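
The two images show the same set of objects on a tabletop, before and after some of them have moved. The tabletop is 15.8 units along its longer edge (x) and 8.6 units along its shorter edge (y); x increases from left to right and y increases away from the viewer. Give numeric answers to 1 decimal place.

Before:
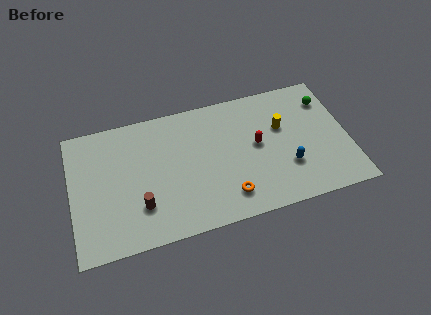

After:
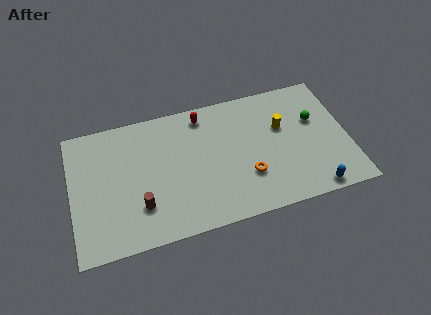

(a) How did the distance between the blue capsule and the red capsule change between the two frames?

+6.3

They were about 2.5 units apart before and 8.8 after — 6.3 units further apart.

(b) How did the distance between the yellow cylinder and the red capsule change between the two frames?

+3.1

Before: roughly 1.7 units apart; after: 4.8. That's 3.1 units further apart.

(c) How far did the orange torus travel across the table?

1.6

From (8.7, 1.7) to (9.9, 2.7), the orange torus covered √(1.2² + 1.0²) ≈ 1.6 units.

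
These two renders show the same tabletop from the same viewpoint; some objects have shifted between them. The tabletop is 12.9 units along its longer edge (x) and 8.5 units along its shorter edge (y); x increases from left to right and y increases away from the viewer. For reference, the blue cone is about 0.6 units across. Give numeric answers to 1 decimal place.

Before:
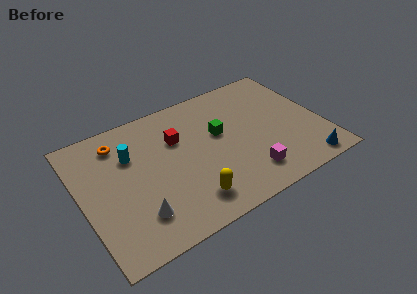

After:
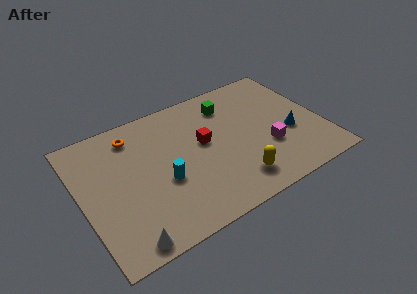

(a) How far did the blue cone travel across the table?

2.4

The blue cone was near (11.5, 0.9) before and (11.1, 3.3) after, so it travelled √(0.4² + 2.4²) ≈ 2.4 units.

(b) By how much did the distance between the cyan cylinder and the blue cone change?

-3.1

The distance was about 10.0 in the first image and 6.9 in the second, so they moved 3.1 units closer together.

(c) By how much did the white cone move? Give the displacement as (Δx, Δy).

(-0.8, -1.2)

The white cone started near (2.6, 2.0) and ended near (1.8, 0.8).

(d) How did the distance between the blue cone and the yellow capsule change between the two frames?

-2.5

They were about 6.2 units apart before and 3.7 after — 2.5 units closer together.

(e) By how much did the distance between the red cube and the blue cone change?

-3.1

The distance was about 7.8 in the first image and 4.7 in the second, so they moved 3.1 units closer together.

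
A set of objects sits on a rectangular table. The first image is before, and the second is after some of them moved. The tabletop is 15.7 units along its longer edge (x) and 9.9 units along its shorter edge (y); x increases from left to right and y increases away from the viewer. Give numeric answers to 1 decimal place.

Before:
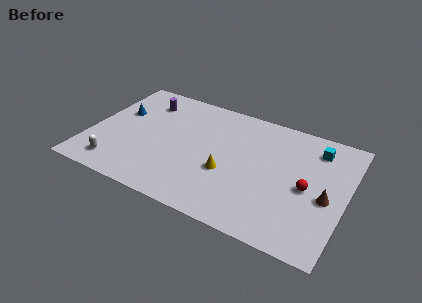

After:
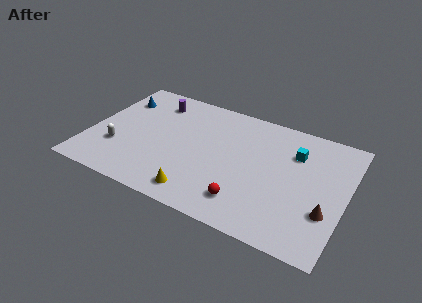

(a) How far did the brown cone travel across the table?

1.1

The brown cone moved from about (14.6, 4.3) to (14.7, 3.2), a distance of √(0.1² + 1.1²) ≈ 1.1.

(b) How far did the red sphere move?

4.3

The red sphere was near (13.4, 4.6) before and (10.0, 2.0) after, so it travelled √(3.4² + 2.6²) ≈ 4.3 units.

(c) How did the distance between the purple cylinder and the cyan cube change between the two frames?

-1.8

They were about 10.7 units apart before and 8.9 after — 1.8 units closer together.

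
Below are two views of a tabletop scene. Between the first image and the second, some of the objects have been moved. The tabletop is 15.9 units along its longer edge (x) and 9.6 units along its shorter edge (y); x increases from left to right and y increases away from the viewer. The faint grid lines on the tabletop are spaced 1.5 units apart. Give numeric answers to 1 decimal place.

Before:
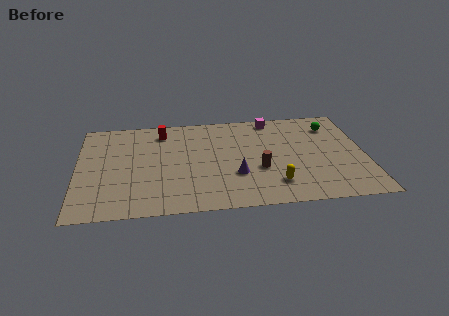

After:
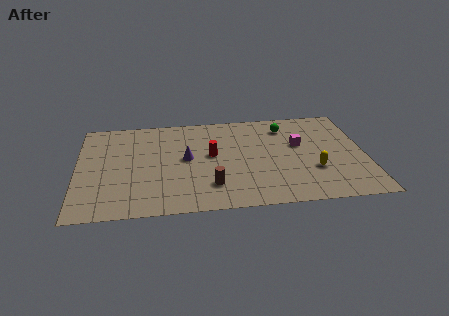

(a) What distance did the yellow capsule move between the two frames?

2.5

The yellow capsule moved from about (10.8, 2.1) to (13.0, 3.2), a distance of √(2.2² + 1.1²) ≈ 2.5.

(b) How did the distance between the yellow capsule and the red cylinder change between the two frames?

-2.4

They were about 8.4 units apart before and 6.0 after — 2.4 units closer together.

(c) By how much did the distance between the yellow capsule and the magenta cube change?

-3.8

Before: roughly 6.5 units apart; after: 2.7. That's 3.8 units closer together.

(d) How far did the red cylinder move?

3.7

The red cylinder was near (4.7, 7.9) before and (7.4, 5.3) after, so it travelled √(2.7² + 2.6²) ≈ 3.7 units.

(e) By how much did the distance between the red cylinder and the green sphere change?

-4.7

They were about 9.5 units apart before and 4.8 after — 4.7 units closer together.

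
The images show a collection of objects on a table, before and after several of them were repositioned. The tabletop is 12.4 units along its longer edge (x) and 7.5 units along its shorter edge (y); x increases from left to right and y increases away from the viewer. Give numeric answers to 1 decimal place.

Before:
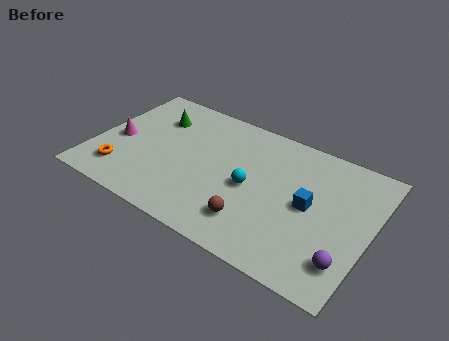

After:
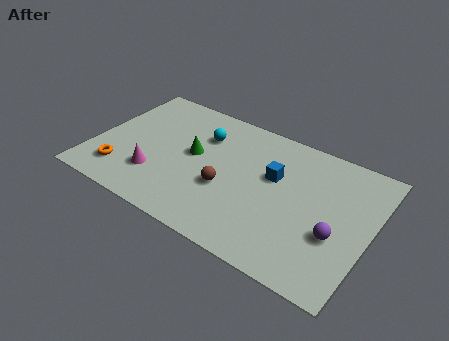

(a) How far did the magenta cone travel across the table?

2.4

The magenta cone moved from about (1.0, 3.4) to (3.0, 2.1), a distance of √(2.0² + 1.3²) ≈ 2.4.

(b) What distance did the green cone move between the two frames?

2.4

The green cone was near (2.4, 5.5) before and (4.4, 4.1) after, so it travelled √(2.0² + 1.4²) ≈ 2.4 units.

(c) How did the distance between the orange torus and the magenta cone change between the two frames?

-0.3

They were about 1.9 units apart before and 1.6 after — 0.3 units closer together.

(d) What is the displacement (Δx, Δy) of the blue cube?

(-1.7, 0.8)

The blue cube started near (9.7, 3.8) and ended near (8.0, 4.6).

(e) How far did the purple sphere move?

1.3

The purple sphere was near (11.6, 1.7) before and (11.0, 2.8) after, so it travelled √(0.6² + 1.1²) ≈ 1.3 units.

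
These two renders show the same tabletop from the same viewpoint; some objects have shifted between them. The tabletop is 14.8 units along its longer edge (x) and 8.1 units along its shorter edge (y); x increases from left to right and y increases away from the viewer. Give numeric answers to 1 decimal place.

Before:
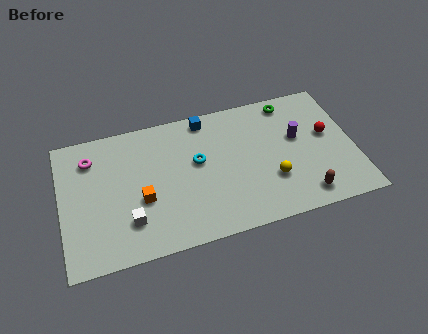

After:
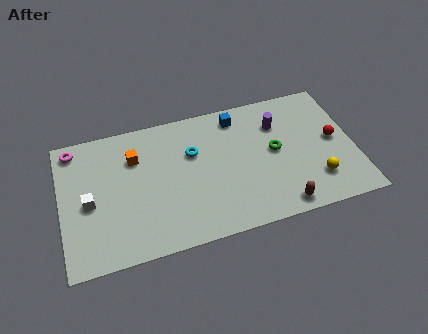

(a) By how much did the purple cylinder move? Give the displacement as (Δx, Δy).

(-0.9, 1.1)

From the two frames, the purple cylinder sits at roughly (12.0, 4.8) before and (11.1, 5.9) after.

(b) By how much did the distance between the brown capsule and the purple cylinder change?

+1.4

They were about 3.6 units apart before and 5.0 after — 1.4 units further apart.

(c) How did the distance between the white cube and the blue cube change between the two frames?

+1.7

The distance was about 6.6 in the first image and 8.3 in the second, so they moved 1.7 units further apart.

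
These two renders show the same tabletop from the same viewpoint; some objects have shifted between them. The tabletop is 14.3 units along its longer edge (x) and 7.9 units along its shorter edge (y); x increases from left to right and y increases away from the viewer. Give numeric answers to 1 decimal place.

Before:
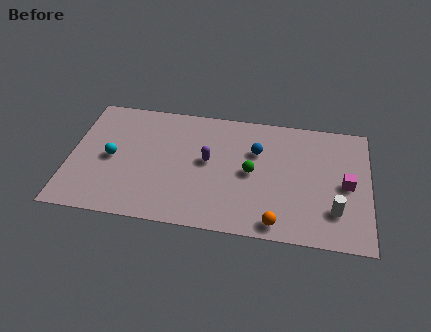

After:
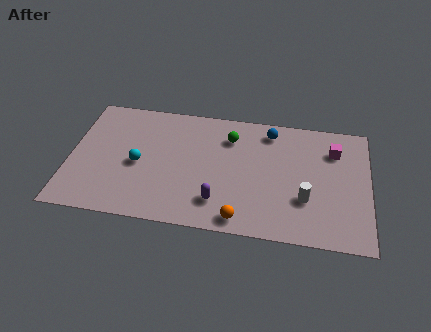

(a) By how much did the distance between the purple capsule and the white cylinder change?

-2.3

The distance was about 6.5 in the first image and 4.2 in the second, so they moved 2.3 units closer together.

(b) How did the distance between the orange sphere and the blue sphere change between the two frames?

+1.4

They were about 4.5 units apart before and 5.9 after — 1.4 units further apart.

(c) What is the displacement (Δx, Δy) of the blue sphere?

(0.6, 1.4)

From the two frames, the blue sphere sits at roughly (8.9, 5.3) before and (9.5, 6.7) after.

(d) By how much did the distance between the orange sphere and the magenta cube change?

+2.3

The distance was about 4.3 in the first image and 6.6 in the second, so they moved 2.3 units further apart.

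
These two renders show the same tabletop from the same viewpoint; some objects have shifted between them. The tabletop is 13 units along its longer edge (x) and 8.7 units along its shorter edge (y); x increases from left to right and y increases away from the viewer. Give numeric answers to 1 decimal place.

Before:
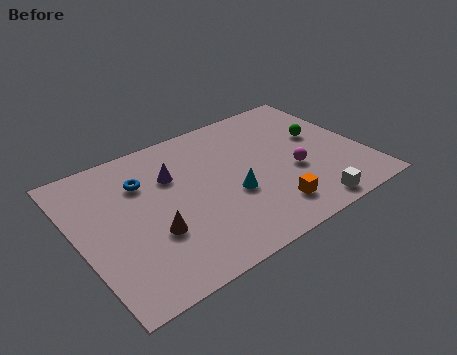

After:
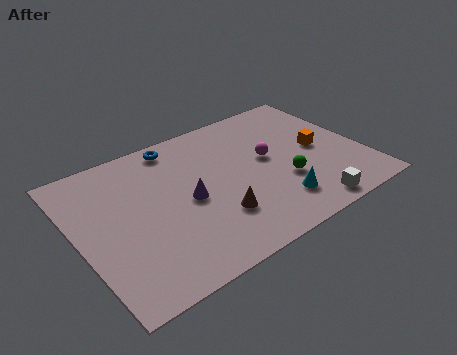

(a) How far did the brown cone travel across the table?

2.8

From (3.1, 3.0) to (5.9, 2.5), the brown cone covered √(2.8² + 0.5²) ≈ 2.8 units.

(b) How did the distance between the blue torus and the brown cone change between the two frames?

+2.1

Before: roughly 3.2 units apart; after: 5.3. That's 2.1 units further apart.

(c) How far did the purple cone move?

1.8

The purple cone was near (4.5, 5.9) before and (4.9, 4.1) after, so it travelled √(0.4² + 1.8²) ≈ 1.8 units.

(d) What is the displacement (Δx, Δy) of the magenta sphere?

(-0.9, 1.4)

From the two frames, the magenta sphere sits at roughly (9.7, 3.4) before and (8.8, 4.8) after.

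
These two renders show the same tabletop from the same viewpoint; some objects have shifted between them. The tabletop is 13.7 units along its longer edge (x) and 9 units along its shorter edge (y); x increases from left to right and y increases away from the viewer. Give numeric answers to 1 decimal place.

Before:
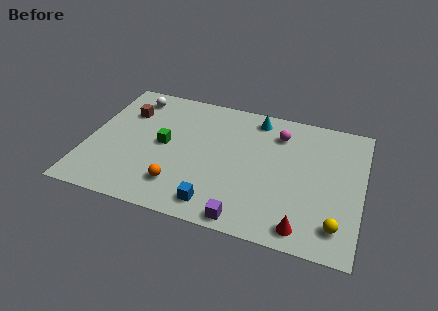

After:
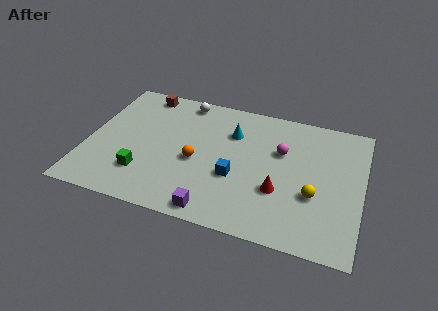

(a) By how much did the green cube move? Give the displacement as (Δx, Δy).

(-0.8, -2.3)

The green cube was at about (3.8, 4.6) and moved to about (3.0, 2.3).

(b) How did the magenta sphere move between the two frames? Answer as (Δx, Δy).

(0.2, -1.2)

The magenta sphere started near (9.4, 7.0) and ended near (9.6, 5.8).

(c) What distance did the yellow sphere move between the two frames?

2.0

The yellow sphere was near (12.6, 1.7) before and (11.4, 3.3) after, so it travelled √(1.2² + 1.6²) ≈ 2.0 units.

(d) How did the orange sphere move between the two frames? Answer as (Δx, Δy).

(0.7, 1.9)

The orange sphere was at about (4.8, 2.0) and moved to about (5.5, 3.9).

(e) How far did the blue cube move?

2.2

From (6.7, 1.3) to (7.5, 3.4), the blue cube covered √(0.8² + 2.1²) ≈ 2.2 units.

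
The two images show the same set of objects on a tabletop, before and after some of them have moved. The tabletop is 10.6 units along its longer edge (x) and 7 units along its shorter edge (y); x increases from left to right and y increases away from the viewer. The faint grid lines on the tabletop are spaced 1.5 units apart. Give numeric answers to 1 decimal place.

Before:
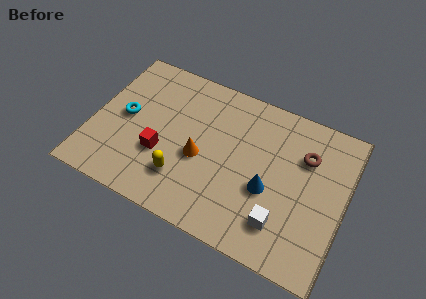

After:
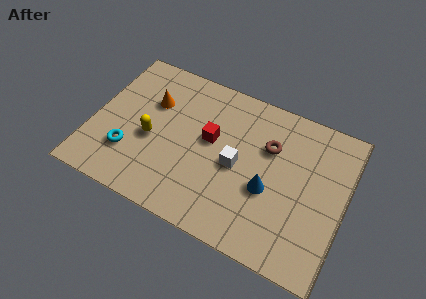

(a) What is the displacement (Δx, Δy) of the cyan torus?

(0.4, -1.6)

From the two frames, the cyan torus sits at roughly (1.3, 3.6) before and (1.7, 2.0) after.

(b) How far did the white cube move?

2.7

From (8.2, 1.6) to (6.1, 3.3), the white cube covered √(2.1² + 1.7²) ≈ 2.7 units.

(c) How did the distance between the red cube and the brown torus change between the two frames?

-3.8

They were about 6.3 units apart before and 2.5 after — 3.8 units closer together.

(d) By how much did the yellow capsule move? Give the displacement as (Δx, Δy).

(-1.5, 1.2)

The yellow capsule started near (4.0, 1.8) and ended near (2.5, 3.0).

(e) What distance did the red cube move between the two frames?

2.4

The red cube was near (3.0, 2.5) before and (4.9, 4.0) after, so it travelled √(1.9² + 1.5²) ≈ 2.4 units.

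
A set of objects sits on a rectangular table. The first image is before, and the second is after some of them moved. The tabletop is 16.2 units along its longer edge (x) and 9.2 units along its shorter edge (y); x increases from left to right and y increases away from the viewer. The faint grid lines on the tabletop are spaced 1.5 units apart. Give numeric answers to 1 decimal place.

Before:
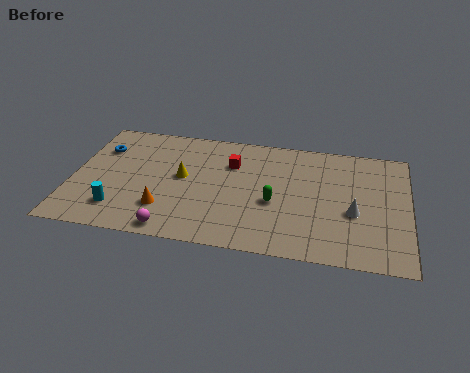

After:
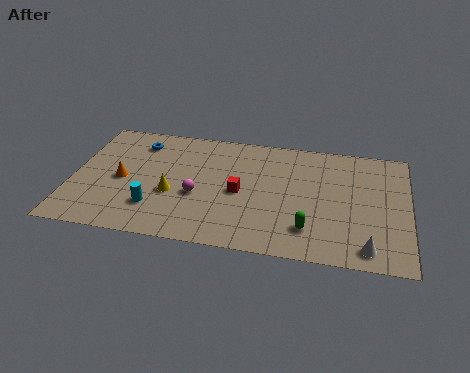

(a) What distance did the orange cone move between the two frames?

2.9

The orange cone was near (4.6, 2.4) before and (2.4, 4.3) after, so it travelled √(2.2² + 1.9²) ≈ 2.9 units.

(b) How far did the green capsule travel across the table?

2.4

From (9.8, 3.8) to (11.5, 2.1), the green capsule covered √(1.7² + 1.7²) ≈ 2.4 units.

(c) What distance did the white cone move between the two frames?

2.6

The white cone was near (13.6, 3.7) before and (14.3, 1.2) after, so it travelled √(0.7² + 2.5²) ≈ 2.6 units.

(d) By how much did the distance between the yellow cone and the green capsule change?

+2.1

They were about 4.7 units apart before and 6.8 after — 2.1 units further apart.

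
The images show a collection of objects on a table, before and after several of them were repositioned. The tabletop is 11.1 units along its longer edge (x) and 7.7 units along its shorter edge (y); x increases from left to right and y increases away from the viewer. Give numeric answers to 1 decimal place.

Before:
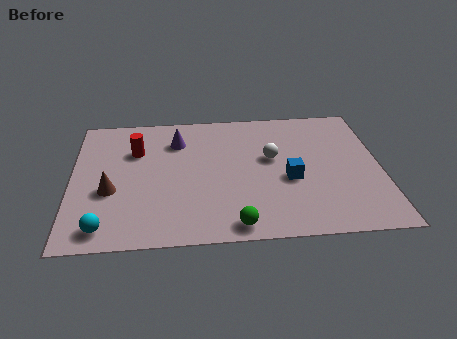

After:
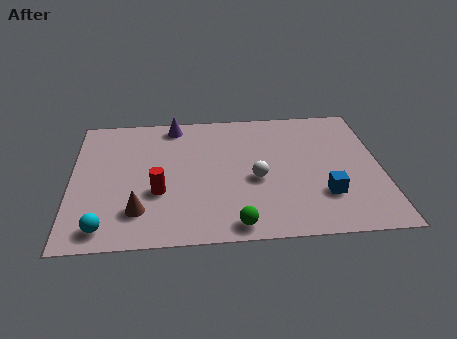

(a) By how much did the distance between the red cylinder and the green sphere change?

-2.3

The distance was about 5.7 in the first image and 3.4 in the second, so they moved 2.3 units closer together.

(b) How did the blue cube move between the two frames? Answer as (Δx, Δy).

(1.2, -1.0)

The blue cube was at about (7.8, 3.2) and moved to about (9.0, 2.2).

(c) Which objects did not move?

the cyan sphere and the green sphere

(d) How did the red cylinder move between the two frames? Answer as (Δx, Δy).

(0.8, -2.5)

The red cylinder was at about (2.3, 5.3) and moved to about (3.1, 2.8).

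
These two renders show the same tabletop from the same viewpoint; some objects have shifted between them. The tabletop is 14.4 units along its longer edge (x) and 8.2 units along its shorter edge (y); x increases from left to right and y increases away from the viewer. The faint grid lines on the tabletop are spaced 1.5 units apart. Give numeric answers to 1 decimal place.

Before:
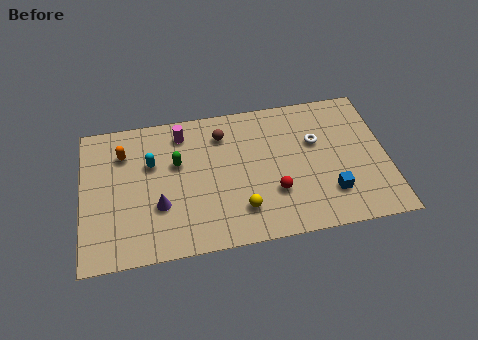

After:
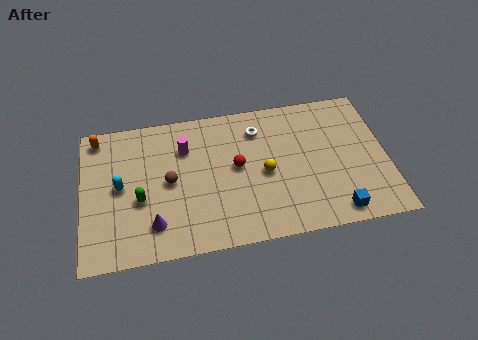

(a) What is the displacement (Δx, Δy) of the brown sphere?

(-2.6, -2.3)

The brown sphere was at about (6.7, 6.4) and moved to about (4.1, 4.1).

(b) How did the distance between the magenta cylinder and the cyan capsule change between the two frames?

+1.4

They were about 2.1 units apart before and 3.5 after — 1.4 units further apart.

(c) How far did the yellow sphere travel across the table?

2.2

The yellow sphere was near (7.4, 1.9) before and (8.6, 3.8) after, so it travelled √(1.2² + 1.9²) ≈ 2.2 units.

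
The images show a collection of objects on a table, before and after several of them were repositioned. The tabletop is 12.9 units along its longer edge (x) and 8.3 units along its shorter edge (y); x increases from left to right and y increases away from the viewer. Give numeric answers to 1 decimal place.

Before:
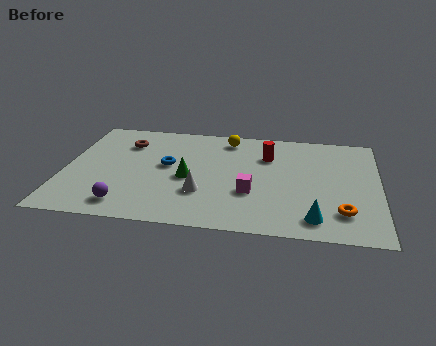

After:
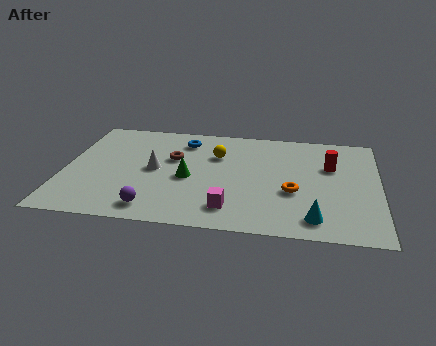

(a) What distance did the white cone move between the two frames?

2.6

The white cone moved from about (5.7, 2.6) to (3.7, 4.2), a distance of √(2.0² + 1.6²) ≈ 2.6.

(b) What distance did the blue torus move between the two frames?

2.2

From (4.2, 4.6) to (4.8, 6.7), the blue torus covered √(0.6² + 2.1²) ≈ 2.2 units.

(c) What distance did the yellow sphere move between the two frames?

1.5

From (6.6, 7.1) to (6.2, 5.7), the yellow sphere covered √(0.4² + 1.4²) ≈ 1.5 units.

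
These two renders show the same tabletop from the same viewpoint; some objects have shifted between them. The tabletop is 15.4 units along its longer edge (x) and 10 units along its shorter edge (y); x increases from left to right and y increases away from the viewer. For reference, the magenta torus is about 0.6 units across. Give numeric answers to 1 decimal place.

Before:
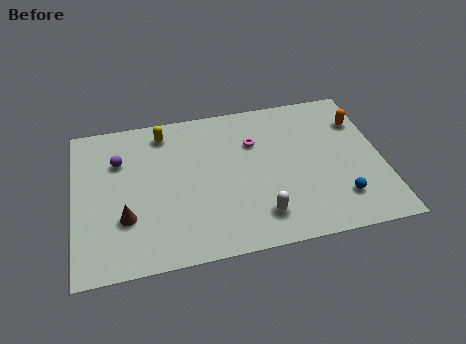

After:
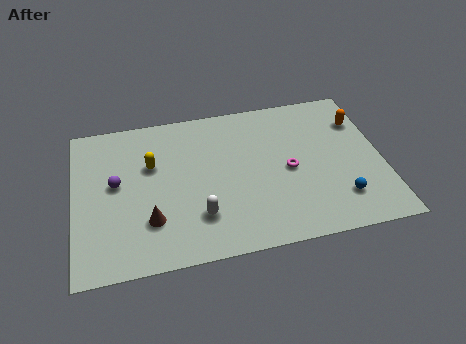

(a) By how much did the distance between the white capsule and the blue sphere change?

+3.0

The distance was about 4.0 in the first image and 7.0 in the second, so they moved 3.0 units further apart.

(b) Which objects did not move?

the orange capsule and the blue sphere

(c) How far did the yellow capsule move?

2.2

The yellow capsule was near (4.6, 8.5) before and (3.9, 6.4) after, so it travelled √(0.7² + 2.1²) ≈ 2.2 units.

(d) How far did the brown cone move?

1.3

The brown cone was near (2.5, 3.2) before and (3.7, 2.8) after, so it travelled √(1.2² + 0.4²) ≈ 1.3 units.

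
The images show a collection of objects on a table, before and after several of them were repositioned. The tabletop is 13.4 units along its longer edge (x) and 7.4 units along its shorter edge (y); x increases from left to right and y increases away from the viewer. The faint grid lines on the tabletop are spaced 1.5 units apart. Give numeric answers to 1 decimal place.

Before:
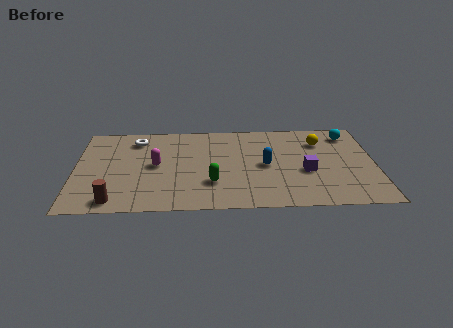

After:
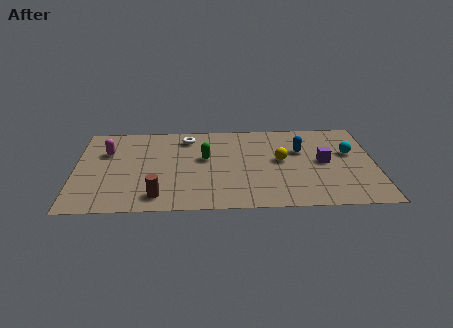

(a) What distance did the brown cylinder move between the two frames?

1.9

The brown cylinder was near (1.8, 0.9) before and (3.7, 1.2) after, so it travelled √(1.9² + 0.3²) ≈ 1.9 units.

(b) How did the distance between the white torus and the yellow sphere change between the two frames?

-3.6

The distance was about 8.3 in the first image and 4.7 in the second, so they moved 3.6 units closer together.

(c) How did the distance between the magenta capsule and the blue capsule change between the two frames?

+3.8

They were about 4.9 units apart before and 8.7 after — 3.8 units further apart.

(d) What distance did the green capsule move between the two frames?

2.1

The green capsule moved from about (6.1, 2.2) to (5.8, 4.3), a distance of √(0.3² + 2.1²) ≈ 2.1.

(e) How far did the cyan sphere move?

1.6

From (12.3, 6.1) to (12.3, 4.5), the cyan sphere covered √(0.0² + 1.6²) ≈ 1.6 units.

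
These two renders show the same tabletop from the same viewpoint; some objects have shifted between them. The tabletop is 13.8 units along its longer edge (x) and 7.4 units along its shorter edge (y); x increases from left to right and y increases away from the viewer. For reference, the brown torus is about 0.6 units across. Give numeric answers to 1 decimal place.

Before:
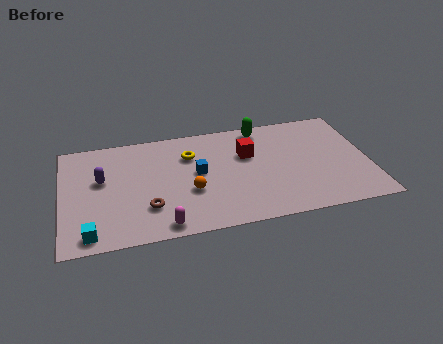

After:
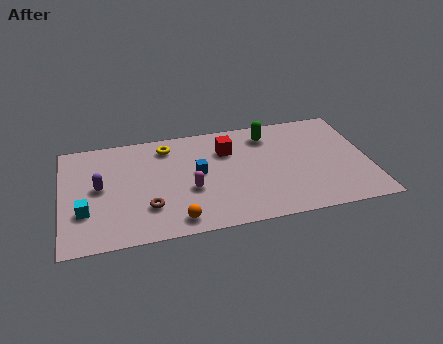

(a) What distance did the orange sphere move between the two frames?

1.9

From (5.7, 2.8) to (5.0, 1.0), the orange sphere covered √(0.7² + 1.8²) ≈ 1.9 units.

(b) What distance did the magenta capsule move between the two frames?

2.5

The magenta capsule moved from about (4.4, 0.8) to (5.7, 2.9), a distance of √(1.3² + 2.1²) ≈ 2.5.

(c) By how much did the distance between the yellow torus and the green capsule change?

+1.1

They were about 3.5 units apart before and 4.6 after — 1.1 units further apart.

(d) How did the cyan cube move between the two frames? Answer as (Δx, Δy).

(-0.2, 1.5)

The cyan cube started near (1.2, 0.9) and ended near (1.0, 2.4).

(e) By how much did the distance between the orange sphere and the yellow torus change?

+2.6

The distance was about 2.5 in the first image and 5.1 in the second, so they moved 2.6 units further apart.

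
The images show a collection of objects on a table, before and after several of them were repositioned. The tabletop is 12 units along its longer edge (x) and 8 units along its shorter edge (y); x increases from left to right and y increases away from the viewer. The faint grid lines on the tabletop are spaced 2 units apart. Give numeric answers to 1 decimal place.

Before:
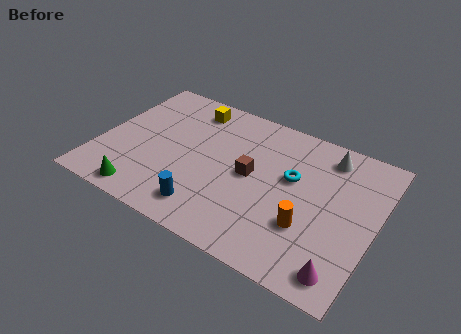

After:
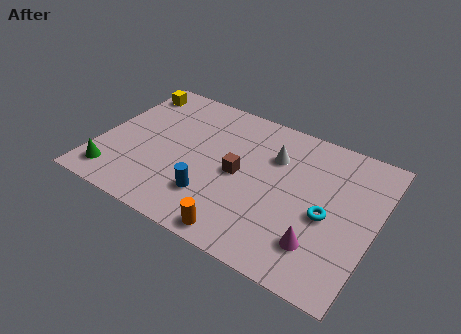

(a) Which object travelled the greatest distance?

the orange cylinder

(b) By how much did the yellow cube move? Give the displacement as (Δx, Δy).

(-2.7, 0.0)

The yellow cube started near (3.5, 6.7) and ended near (0.8, 6.7).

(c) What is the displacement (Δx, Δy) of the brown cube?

(-0.5, -0.2)

From the two frames, the brown cube sits at roughly (6.6, 4.1) before and (6.1, 3.9) after.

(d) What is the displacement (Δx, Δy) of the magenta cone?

(-1.1, 0.8)

From the two frames, the magenta cone sits at roughly (11.0, 1.1) before and (9.9, 1.9) after.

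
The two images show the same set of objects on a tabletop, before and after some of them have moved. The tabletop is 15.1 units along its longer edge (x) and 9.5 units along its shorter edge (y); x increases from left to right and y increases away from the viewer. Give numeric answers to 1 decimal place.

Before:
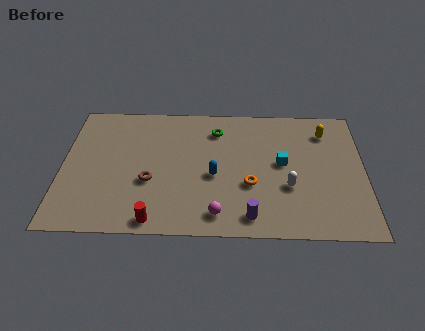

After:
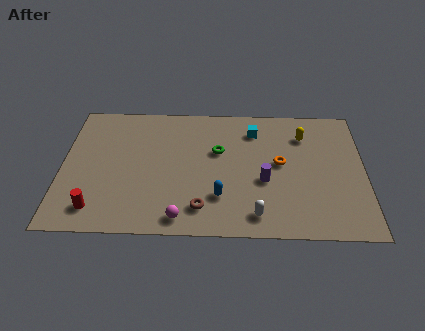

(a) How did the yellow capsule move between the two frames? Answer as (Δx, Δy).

(-1.1, -0.3)

From the two frames, the yellow capsule sits at roughly (13.2, 7.5) before and (12.1, 7.2) after.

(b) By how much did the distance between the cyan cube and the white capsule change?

+4.4

Before: roughly 1.7 units apart; after: 6.1. That's 4.4 units further apart.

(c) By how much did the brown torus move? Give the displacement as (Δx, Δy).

(2.6, -1.8)

From the two frames, the brown torus sits at roughly (4.4, 3.6) before and (7.0, 1.8) after.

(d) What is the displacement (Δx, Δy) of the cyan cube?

(-1.4, 2.4)

The cyan cube started near (11.0, 5.1) and ended near (9.6, 7.5).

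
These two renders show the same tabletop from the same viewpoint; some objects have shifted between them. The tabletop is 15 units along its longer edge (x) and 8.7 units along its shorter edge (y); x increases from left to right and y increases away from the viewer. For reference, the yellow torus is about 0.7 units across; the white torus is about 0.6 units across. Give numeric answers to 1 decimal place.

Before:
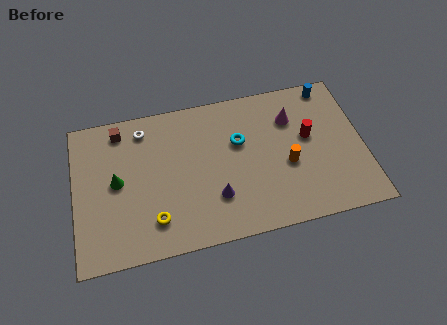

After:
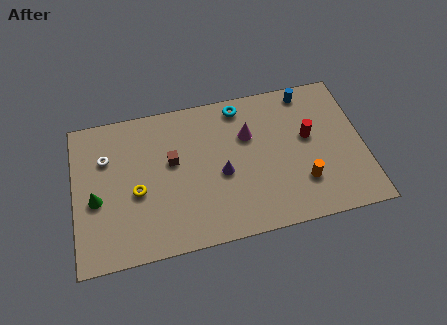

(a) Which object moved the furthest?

the brown cube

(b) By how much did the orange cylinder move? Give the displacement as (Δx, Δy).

(0.7, -1.2)

The orange cylinder started near (11.0, 3.6) and ended near (11.7, 2.4).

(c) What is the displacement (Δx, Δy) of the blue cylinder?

(-1.2, -0.1)

From the two frames, the blue cylinder sits at roughly (13.5, 7.8) before and (12.3, 7.7) after.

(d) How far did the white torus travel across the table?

2.4

The white torus moved from about (3.7, 7.3) to (1.7, 6.0), a distance of √(2.0² + 1.3²) ≈ 2.4.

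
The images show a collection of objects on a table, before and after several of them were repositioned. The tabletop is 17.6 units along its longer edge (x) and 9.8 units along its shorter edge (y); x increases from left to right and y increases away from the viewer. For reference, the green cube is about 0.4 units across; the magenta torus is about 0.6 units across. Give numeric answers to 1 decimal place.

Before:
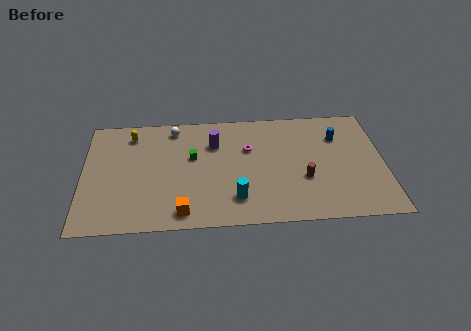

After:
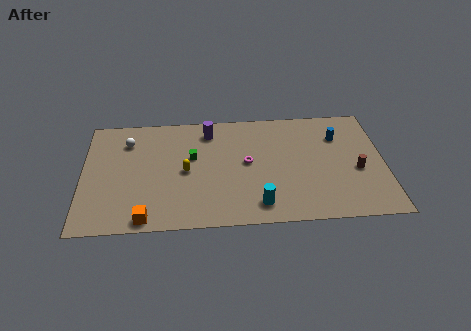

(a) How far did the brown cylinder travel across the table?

3.1

The brown cylinder was near (12.9, 3.6) before and (16.0, 4.1) after, so it travelled √(3.1² + 0.5²) ≈ 3.1 units.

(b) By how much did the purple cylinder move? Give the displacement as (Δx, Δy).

(-0.3, 1.1)

The purple cylinder was at about (7.7, 7.0) and moved to about (7.4, 8.1).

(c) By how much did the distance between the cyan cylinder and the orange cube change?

+3.3

Before: roughly 3.2 units apart; after: 6.5. That's 3.3 units further apart.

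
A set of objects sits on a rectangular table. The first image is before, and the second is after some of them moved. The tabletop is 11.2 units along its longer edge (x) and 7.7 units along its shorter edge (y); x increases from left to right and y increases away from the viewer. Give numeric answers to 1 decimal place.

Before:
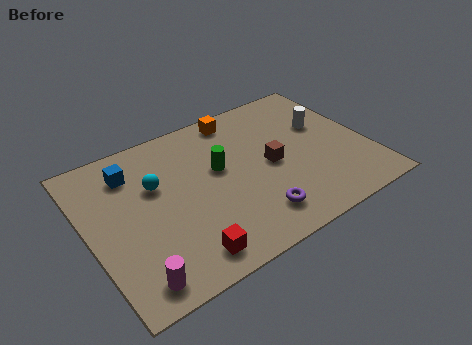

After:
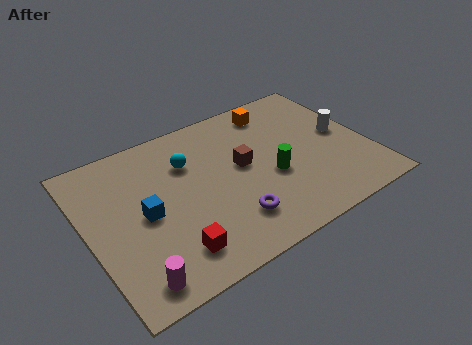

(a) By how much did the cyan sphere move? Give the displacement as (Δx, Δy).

(1.4, 0.5)

The cyan sphere was at about (2.8, 4.9) and moved to about (4.2, 5.4).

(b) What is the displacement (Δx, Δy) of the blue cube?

(0.2, -2.3)

From the two frames, the blue cube sits at roughly (2.0, 6.0) before and (2.2, 3.7) after.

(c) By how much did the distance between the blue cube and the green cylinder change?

+1.4

They were about 3.6 units apart before and 5.0 after — 1.4 units further apart.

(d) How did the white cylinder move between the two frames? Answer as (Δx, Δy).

(0.6, -0.8)

The white cylinder started near (9.7, 4.8) and ended near (10.3, 4.0).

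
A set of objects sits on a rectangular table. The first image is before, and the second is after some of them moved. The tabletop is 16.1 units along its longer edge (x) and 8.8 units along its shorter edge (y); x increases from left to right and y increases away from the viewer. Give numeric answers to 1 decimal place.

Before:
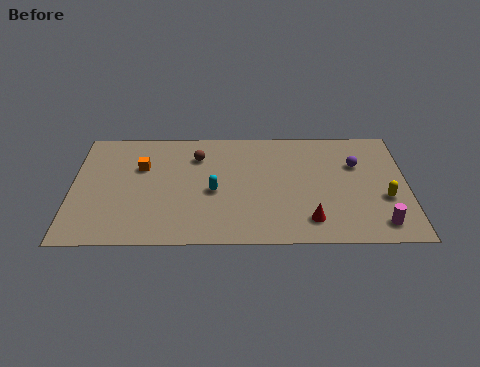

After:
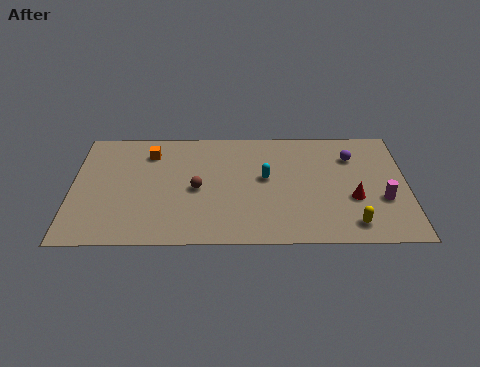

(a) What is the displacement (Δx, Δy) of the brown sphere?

(0.0, -2.5)

From the two frames, the brown sphere sits at roughly (6.0, 6.6) before and (6.0, 4.1) after.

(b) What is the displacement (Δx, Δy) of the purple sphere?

(-0.2, 0.6)

From the two frames, the purple sphere sits at roughly (13.7, 5.9) before and (13.5, 6.5) after.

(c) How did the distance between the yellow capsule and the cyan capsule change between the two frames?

-2.8

They were about 8.2 units apart before and 5.4 after — 2.8 units closer together.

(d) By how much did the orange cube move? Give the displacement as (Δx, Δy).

(0.4, 1.1)

From the two frames, the orange cube sits at roughly (3.3, 5.8) before and (3.7, 6.9) after.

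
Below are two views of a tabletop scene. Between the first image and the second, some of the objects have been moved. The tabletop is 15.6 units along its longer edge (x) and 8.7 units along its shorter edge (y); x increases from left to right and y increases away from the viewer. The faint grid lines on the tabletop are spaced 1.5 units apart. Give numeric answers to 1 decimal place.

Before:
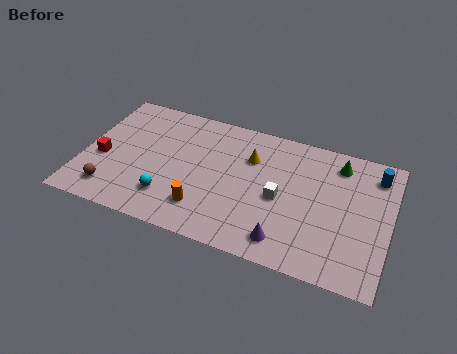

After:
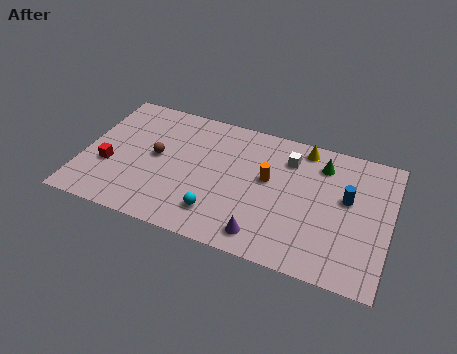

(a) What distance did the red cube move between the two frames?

0.6

From (1.0, 3.6) to (1.4, 3.2), the red cube covered √(0.4² + 0.4²) ≈ 0.6 units.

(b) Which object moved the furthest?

the orange cylinder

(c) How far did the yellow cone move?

3.1

The yellow cone was near (8.4, 6.1) before and (11.0, 7.7) after, so it travelled √(2.6² + 1.6²) ≈ 3.1 units.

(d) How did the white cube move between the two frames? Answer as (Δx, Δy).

(0.2, 2.7)

From the two frames, the white cube sits at roughly (10.1, 4.0) before and (10.3, 6.7) after.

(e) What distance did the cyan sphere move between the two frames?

2.5

From (4.6, 2.1) to (7.1, 1.9), the cyan sphere covered √(2.5² + 0.2²) ≈ 2.5 units.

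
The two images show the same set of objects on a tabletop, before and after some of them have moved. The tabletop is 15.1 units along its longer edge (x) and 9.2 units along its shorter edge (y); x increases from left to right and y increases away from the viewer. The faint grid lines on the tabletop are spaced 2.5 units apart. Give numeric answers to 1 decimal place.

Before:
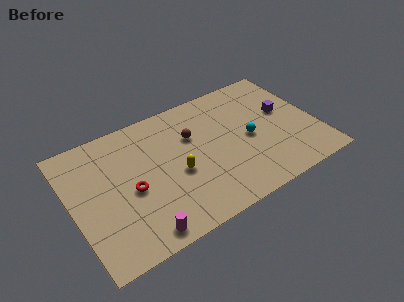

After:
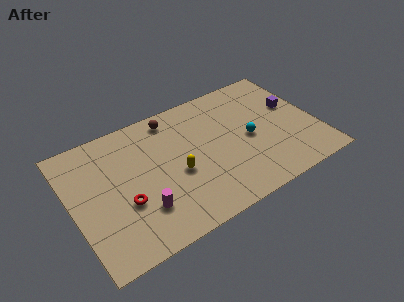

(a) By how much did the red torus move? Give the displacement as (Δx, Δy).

(-0.5, -0.7)

The red torus started near (3.5, 4.1) and ended near (3.0, 3.4).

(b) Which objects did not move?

the cyan sphere and the yellow capsule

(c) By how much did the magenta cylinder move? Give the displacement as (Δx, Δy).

(0.3, 1.5)

From the two frames, the magenta cylinder sits at roughly (3.6, 1.0) before and (3.9, 2.5) after.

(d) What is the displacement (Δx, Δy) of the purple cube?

(0.6, 0.2)

The purple cube was at about (13.3, 5.3) and moved to about (13.9, 5.5).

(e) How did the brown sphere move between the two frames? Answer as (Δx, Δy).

(-1.0, 1.9)

The brown sphere started near (7.6, 6.1) and ended near (6.6, 8.0).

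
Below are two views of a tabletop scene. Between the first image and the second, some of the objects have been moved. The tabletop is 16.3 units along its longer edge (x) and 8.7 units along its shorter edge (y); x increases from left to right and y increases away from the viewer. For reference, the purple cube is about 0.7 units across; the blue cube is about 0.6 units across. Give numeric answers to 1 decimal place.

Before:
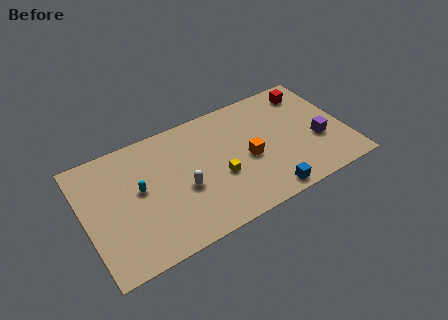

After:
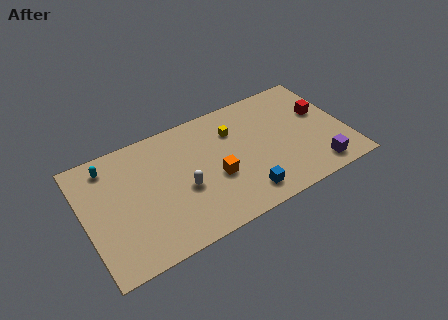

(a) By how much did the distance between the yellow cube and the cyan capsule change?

+2.8

Before: roughly 5.0 units apart; after: 7.8. That's 2.8 units further apart.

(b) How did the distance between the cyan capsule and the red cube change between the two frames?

+2.0

Before: roughly 11.4 units apart; after: 13.4. That's 2.0 units further apart.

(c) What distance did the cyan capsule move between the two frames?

3.0

The cyan capsule was near (3.4, 4.8) before and (1.8, 7.3) after, so it travelled √(1.6² + 2.5²) ≈ 3.0 units.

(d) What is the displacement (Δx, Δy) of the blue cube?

(-1.3, 0.6)

The blue cube started near (10.8, 0.9) and ended near (9.5, 1.5).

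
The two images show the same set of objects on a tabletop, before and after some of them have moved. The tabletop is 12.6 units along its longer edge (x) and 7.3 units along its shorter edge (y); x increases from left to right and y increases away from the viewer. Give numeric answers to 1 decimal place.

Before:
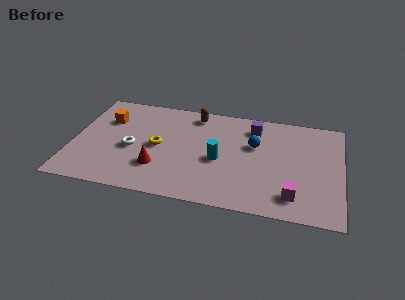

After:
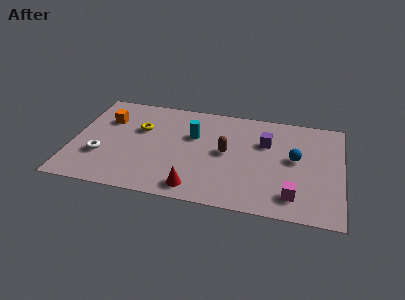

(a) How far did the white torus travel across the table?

1.6

From (2.8, 3.2) to (1.4, 2.4), the white torus covered √(1.4² + 0.8²) ≈ 1.6 units.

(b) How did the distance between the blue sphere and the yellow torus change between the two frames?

+2.7

They were about 4.6 units apart before and 7.3 after — 2.7 units further apart.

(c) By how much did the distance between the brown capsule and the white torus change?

+1.8

The distance was about 4.2 in the first image and 6.0 in the second, so they moved 1.8 units further apart.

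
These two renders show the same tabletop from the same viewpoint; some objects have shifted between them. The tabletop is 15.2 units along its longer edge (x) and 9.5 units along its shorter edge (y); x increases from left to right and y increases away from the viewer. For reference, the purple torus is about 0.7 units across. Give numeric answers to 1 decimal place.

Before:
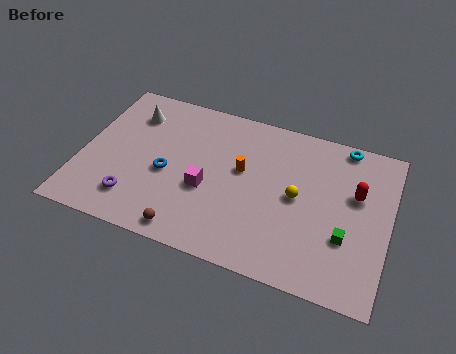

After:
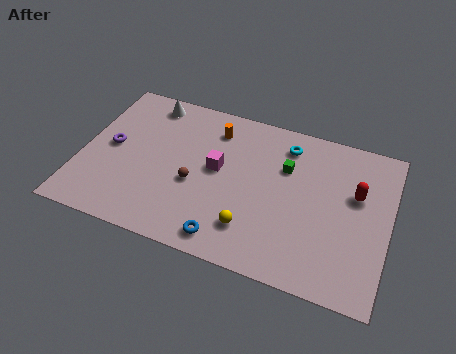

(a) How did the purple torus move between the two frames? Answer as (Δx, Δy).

(-1.5, 2.9)

The purple torus started near (2.9, 2.0) and ended near (1.4, 4.9).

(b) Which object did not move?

the red capsule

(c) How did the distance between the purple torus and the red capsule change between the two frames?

+0.8

The distance was about 11.3 in the first image and 12.1 in the second, so they moved 0.8 units further apart.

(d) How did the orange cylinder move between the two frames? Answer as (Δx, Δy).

(-1.6, 2.1)

From the two frames, the orange cylinder sits at roughly (7.9, 5.5) before and (6.3, 7.6) after.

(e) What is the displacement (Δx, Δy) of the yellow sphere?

(-2.0, -2.6)

From the two frames, the yellow sphere sits at roughly (10.7, 4.8) before and (8.7, 2.2) after.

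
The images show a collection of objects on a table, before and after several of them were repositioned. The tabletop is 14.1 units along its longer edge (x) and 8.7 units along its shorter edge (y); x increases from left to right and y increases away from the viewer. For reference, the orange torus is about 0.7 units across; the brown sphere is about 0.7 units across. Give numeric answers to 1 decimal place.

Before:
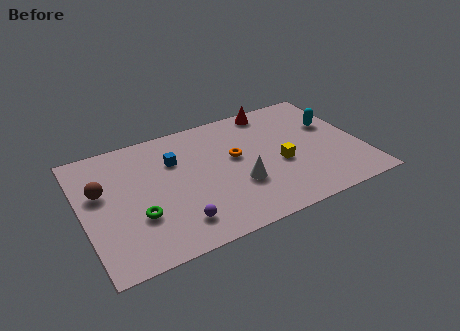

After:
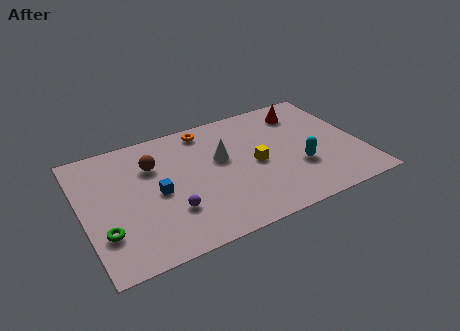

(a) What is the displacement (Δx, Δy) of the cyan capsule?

(-2.1, -2.5)

From the two frames, the cyan capsule sits at roughly (12.9, 5.5) before and (10.8, 3.0) after.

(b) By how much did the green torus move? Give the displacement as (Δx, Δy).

(-1.7, -0.4)

The green torus started near (2.6, 2.9) and ended near (0.9, 2.5).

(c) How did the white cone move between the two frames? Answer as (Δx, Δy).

(-0.6, 2.2)

The white cone started near (7.7, 3.0) and ended near (7.1, 5.2).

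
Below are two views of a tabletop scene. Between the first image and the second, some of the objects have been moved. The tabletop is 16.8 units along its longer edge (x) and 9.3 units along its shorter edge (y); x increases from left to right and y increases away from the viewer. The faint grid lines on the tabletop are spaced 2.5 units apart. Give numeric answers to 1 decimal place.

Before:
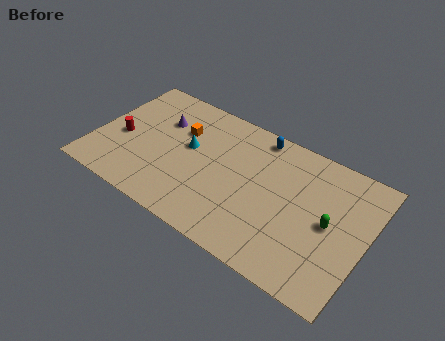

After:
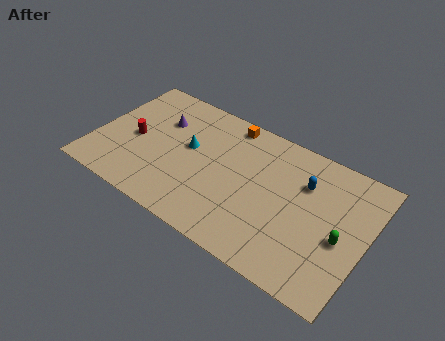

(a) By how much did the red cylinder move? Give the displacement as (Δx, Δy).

(0.8, 0.3)

The red cylinder was at about (1.6, 4.0) and moved to about (2.4, 4.3).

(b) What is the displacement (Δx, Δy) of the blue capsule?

(3.2, -1.8)

From the two frames, the blue capsule sits at roughly (9.6, 8.3) before and (12.8, 6.5) after.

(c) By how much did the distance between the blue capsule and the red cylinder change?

+1.5

Before: roughly 9.1 units apart; after: 10.6. That's 1.5 units further apart.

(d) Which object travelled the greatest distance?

the blue capsule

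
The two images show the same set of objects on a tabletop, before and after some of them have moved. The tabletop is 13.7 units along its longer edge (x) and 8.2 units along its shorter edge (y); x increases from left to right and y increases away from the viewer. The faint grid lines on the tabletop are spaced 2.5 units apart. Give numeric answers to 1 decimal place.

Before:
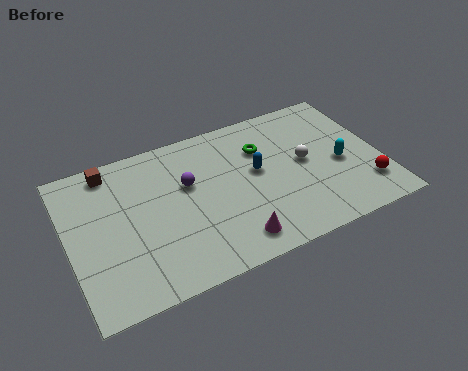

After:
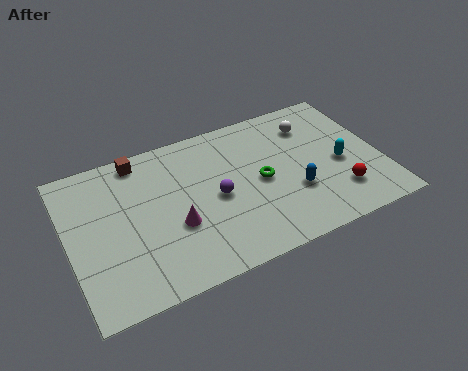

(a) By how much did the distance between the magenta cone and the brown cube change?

-3.2

The distance was about 7.5 in the first image and 4.3 in the second, so they moved 3.2 units closer together.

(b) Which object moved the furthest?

the magenta cone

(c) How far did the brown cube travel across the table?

1.3

From (2.1, 7.2) to (3.4, 7.3), the brown cube covered √(1.3² + 0.1²) ≈ 1.3 units.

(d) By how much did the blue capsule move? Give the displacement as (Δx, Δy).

(1.4, -1.8)

The blue capsule started near (8.3, 4.6) and ended near (9.7, 2.8).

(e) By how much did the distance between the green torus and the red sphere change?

-1.9

The distance was about 5.7 in the first image and 3.8 in the second, so they moved 1.9 units closer together.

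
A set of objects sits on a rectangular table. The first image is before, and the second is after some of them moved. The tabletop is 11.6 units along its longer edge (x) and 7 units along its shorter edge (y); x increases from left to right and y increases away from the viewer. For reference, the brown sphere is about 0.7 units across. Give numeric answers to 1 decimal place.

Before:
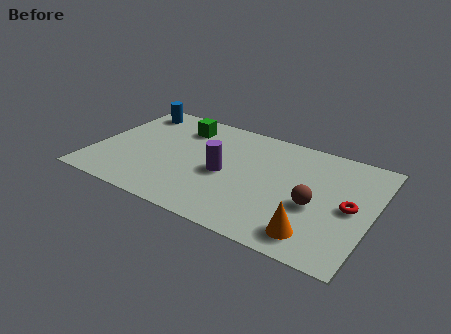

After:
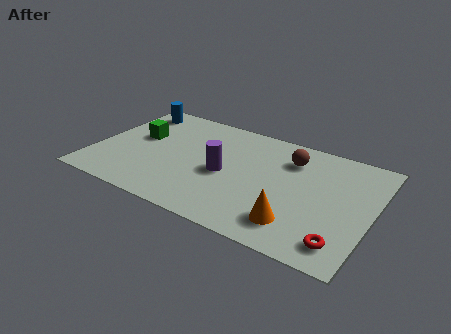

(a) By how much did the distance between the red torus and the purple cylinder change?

+0.3

They were about 5.2 units apart before and 5.5 after — 0.3 units further apart.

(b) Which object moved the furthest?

the brown sphere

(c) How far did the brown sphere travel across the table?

2.7

The brown sphere moved from about (9.3, 2.9) to (8.0, 5.3), a distance of √(1.3² + 2.4²) ≈ 2.7.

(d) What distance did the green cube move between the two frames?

2.1

From (3.3, 5.5) to (1.7, 4.1), the green cube covered √(1.6² + 1.4²) ≈ 2.1 units.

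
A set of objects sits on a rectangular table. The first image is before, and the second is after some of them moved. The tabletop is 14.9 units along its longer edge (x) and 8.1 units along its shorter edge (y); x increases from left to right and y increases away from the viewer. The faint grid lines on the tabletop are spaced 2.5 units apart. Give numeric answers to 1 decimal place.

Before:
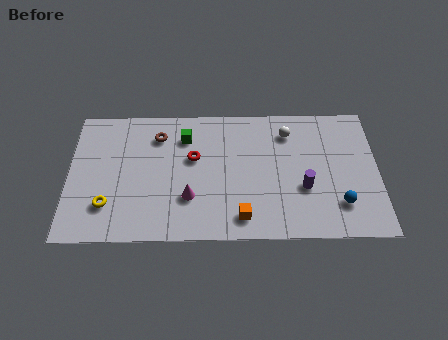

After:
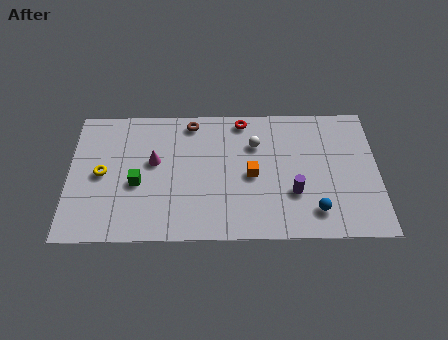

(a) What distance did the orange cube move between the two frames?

2.5

The orange cube was near (8.3, 1.3) before and (8.8, 3.8) after, so it travelled √(0.5² + 2.5²) ≈ 2.5 units.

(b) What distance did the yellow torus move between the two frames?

1.9

The yellow torus moved from about (1.9, 2.1) to (1.6, 4.0), a distance of √(0.3² + 1.9²) ≈ 1.9.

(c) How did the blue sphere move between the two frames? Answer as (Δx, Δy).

(-1.2, -0.4)

From the two frames, the blue sphere sits at roughly (13.0, 2.0) before and (11.8, 1.6) after.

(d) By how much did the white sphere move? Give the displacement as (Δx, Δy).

(-1.6, -0.7)

The white sphere started near (10.6, 6.4) and ended near (9.0, 5.7).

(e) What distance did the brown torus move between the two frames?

1.8

The brown torus moved from about (4.3, 6.3) to (5.9, 7.1), a distance of √(1.6² + 0.8²) ≈ 1.8.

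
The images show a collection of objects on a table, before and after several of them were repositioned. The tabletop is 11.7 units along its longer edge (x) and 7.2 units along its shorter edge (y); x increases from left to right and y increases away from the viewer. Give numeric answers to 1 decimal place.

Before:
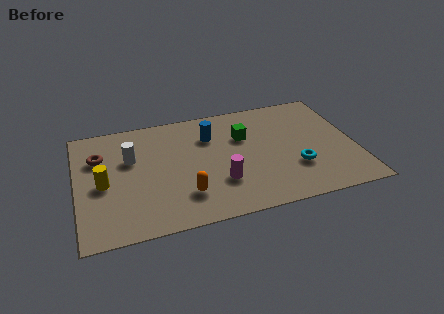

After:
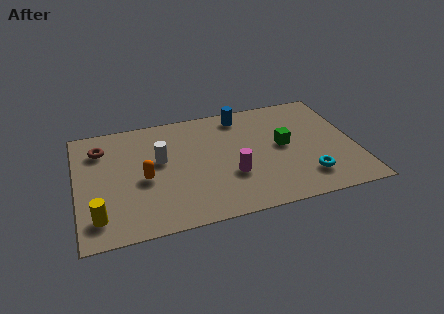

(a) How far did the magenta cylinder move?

0.6

The magenta cylinder moved from about (5.9, 2.2) to (6.4, 2.5), a distance of √(0.5² + 0.3²) ≈ 0.6.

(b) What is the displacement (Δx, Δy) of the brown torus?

(0.1, 0.5)

From the two frames, the brown torus sits at roughly (1.0, 5.0) before and (1.1, 5.5) after.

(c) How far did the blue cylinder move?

1.7

The blue cylinder was near (5.7, 5.2) before and (7.1, 6.2) after, so it travelled √(1.4² + 1.0²) ≈ 1.7 units.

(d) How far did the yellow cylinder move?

1.9

The yellow cylinder moved from about (1.1, 3.3) to (0.8, 1.4), a distance of √(0.3² + 1.9²) ≈ 1.9.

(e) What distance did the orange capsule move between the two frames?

2.1

From (4.4, 1.8) to (2.8, 3.2), the orange capsule covered √(1.6² + 1.4²) ≈ 2.1 units.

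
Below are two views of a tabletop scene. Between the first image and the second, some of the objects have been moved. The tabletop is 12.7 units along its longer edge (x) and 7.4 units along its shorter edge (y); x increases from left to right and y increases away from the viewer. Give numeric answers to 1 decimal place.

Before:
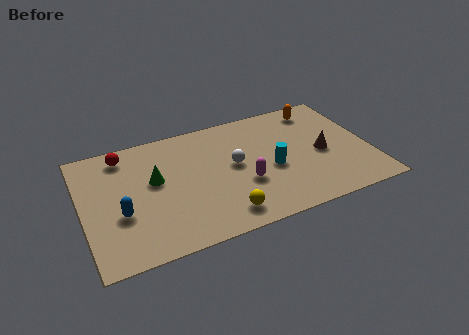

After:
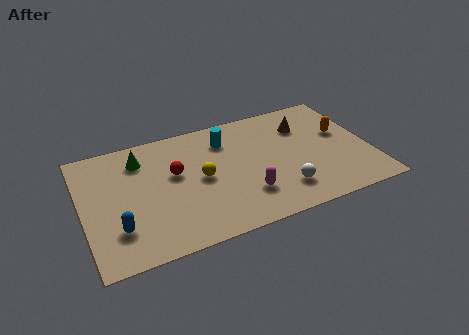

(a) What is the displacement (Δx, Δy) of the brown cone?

(-0.6, 2.0)

From the two frames, the brown cone sits at roughly (10.6, 3.4) before and (10.0, 5.4) after.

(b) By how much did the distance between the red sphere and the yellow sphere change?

-5.1

The distance was about 6.4 in the first image and 1.3 in the second, so they moved 5.1 units closer together.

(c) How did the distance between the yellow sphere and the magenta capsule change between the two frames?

+0.6

The distance was about 1.9 in the first image and 2.5 in the second, so they moved 0.6 units further apart.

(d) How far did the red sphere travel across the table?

2.8

From (2.0, 6.3) to (4.1, 4.4), the red sphere covered √(2.1² + 1.9²) ≈ 2.8 units.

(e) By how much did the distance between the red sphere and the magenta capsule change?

-2.4

Before: roughly 6.2 units apart; after: 3.8. That's 2.4 units closer together.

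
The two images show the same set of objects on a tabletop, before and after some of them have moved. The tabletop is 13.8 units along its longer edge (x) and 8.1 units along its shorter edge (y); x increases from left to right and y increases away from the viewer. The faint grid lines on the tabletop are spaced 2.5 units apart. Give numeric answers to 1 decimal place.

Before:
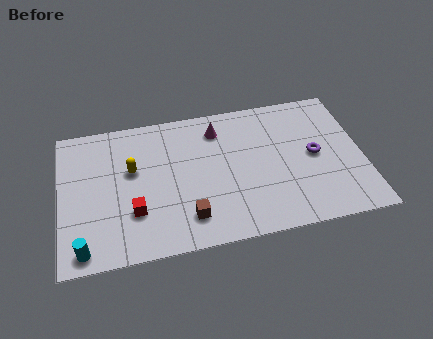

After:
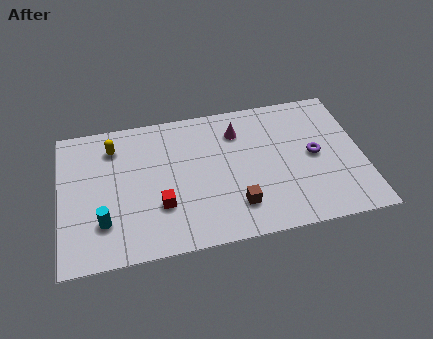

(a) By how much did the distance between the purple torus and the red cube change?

-1.2

The distance was about 8.5 in the first image and 7.3 in the second, so they moved 1.2 units closer together.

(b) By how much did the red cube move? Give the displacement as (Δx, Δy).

(1.2, 0.1)

From the two frames, the red cube sits at roughly (3.3, 2.5) before and (4.5, 2.6) after.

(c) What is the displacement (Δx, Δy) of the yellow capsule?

(-0.8, 1.5)

The yellow capsule started near (3.3, 4.9) and ended near (2.5, 6.4).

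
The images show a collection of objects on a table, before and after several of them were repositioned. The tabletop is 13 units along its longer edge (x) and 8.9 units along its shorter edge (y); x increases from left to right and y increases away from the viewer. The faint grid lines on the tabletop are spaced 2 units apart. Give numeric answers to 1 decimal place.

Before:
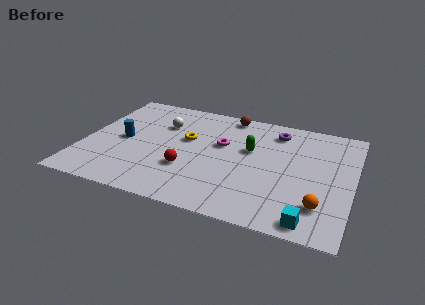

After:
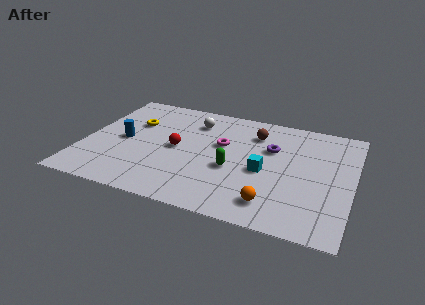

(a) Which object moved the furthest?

the cyan cube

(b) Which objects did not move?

the blue cylinder and the magenta torus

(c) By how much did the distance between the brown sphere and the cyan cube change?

-5.4

Before: roughly 8.4 units apart; after: 3.0. That's 5.4 units closer together.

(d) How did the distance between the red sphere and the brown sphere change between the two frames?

-1.0

The distance was about 5.3 in the first image and 4.3 in the second, so they moved 1.0 units closer together.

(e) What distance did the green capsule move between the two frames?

1.9

The green capsule moved from about (8.0, 5.4) to (7.3, 3.6), a distance of √(0.7² + 1.8²) ≈ 1.9.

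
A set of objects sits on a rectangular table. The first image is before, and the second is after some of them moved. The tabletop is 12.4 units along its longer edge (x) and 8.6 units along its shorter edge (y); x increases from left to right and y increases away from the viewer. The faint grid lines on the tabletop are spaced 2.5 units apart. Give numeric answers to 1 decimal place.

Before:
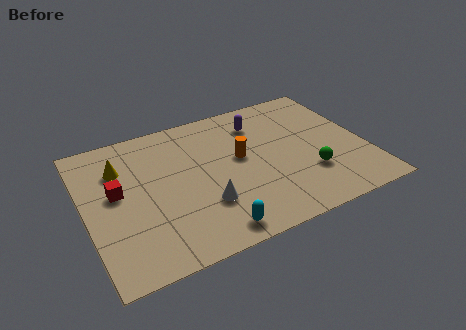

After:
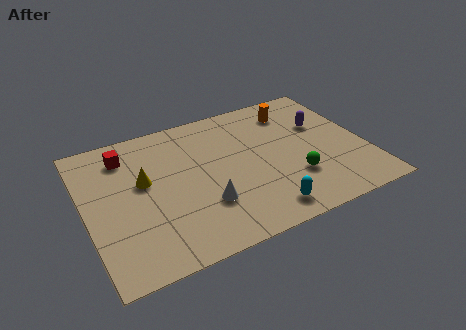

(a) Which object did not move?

the white cone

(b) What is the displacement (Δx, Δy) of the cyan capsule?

(2.3, 0.2)

The cyan capsule was at about (5.1, 1.0) and moved to about (7.4, 1.2).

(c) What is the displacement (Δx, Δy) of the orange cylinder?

(2.7, 2.1)

From the two frames, the orange cylinder sits at roughly (6.9, 4.8) before and (9.6, 6.9) after.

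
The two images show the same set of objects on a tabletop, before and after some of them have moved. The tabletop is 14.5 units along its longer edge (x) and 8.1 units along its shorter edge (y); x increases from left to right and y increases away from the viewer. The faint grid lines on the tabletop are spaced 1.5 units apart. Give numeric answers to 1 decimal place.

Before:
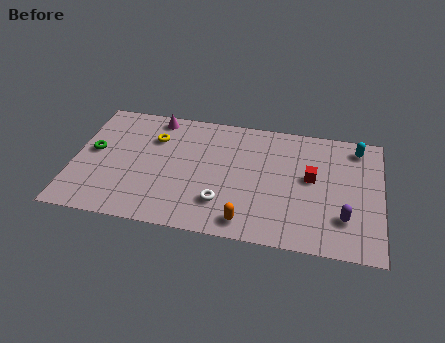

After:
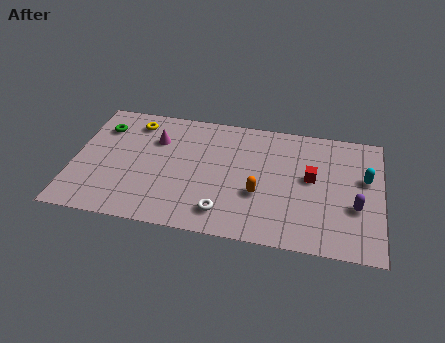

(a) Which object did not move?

the red cube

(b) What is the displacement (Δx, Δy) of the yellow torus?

(-1.0, 0.9)

From the two frames, the yellow torus sits at roughly (3.7, 5.8) before and (2.7, 6.7) after.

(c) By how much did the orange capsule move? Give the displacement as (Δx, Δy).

(0.5, 1.9)

From the two frames, the orange capsule sits at roughly (8.3, 1.1) before and (8.8, 3.0) after.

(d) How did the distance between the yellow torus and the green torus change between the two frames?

-1.5

The distance was about 3.1 in the first image and 1.6 in the second, so they moved 1.5 units closer together.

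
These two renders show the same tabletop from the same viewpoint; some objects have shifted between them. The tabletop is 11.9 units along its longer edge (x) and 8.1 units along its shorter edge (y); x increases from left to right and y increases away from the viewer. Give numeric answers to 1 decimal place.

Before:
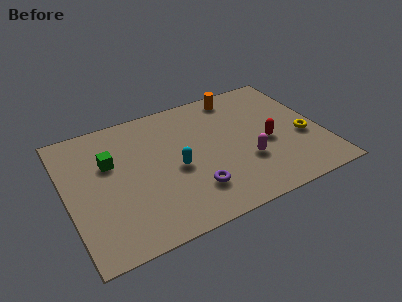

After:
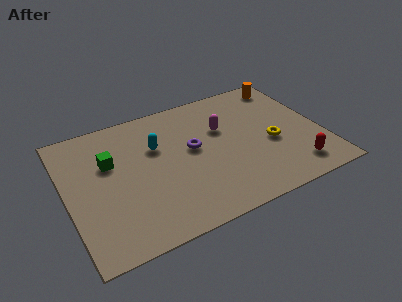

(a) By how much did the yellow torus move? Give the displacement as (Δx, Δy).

(-1.5, 0.2)

From the two frames, the yellow torus sits at roughly (11.0, 3.2) before and (9.5, 3.4) after.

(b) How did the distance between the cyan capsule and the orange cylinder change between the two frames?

+1.8

They were about 4.9 units apart before and 6.7 after — 1.8 units further apart.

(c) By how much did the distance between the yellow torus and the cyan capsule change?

-0.5

The distance was about 6.0 in the first image and 5.5 in the second, so they moved 0.5 units closer together.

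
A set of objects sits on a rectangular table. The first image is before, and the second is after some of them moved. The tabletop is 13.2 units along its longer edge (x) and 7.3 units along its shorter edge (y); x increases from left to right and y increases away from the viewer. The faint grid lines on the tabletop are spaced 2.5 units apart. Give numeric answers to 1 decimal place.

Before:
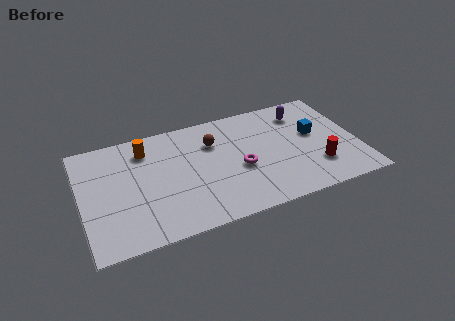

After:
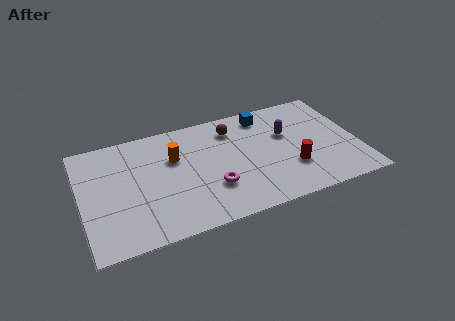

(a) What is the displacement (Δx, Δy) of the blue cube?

(-2.2, 2.0)

From the two frames, the blue cube sits at roughly (11.2, 4.2) before and (9.0, 6.2) after.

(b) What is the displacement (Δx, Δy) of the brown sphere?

(1.0, 0.6)

The brown sphere was at about (6.4, 5.2) and moved to about (7.4, 5.8).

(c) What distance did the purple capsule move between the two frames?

1.5

From (10.8, 5.8) to (9.9, 4.6), the purple capsule covered √(0.9² + 1.2²) ≈ 1.5 units.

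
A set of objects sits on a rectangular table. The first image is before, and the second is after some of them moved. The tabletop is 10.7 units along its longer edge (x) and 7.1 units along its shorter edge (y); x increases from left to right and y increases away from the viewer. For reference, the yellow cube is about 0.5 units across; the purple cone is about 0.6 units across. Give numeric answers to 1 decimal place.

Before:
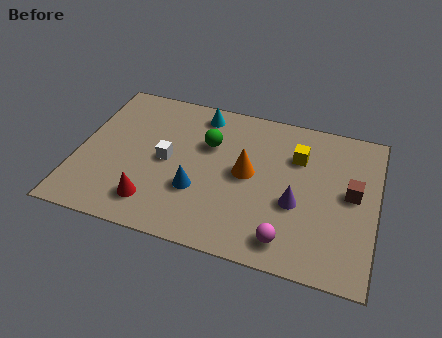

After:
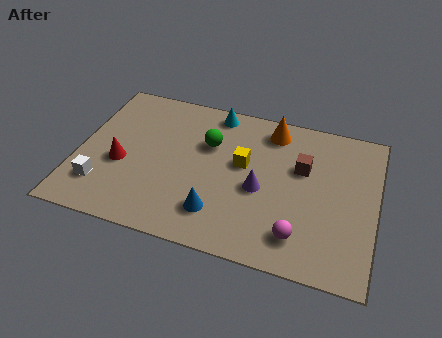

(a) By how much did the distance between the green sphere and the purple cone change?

-1.2

Before: roughly 3.8 units apart; after: 2.6. That's 1.2 units closer together.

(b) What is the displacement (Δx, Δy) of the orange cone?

(0.7, 2.3)

The orange cone started near (6.1, 3.7) and ended near (6.8, 6.0).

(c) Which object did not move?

the green sphere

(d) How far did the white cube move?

2.8

From (3.2, 3.5) to (1.0, 1.7), the white cube covered √(2.2² + 1.8²) ≈ 2.8 units.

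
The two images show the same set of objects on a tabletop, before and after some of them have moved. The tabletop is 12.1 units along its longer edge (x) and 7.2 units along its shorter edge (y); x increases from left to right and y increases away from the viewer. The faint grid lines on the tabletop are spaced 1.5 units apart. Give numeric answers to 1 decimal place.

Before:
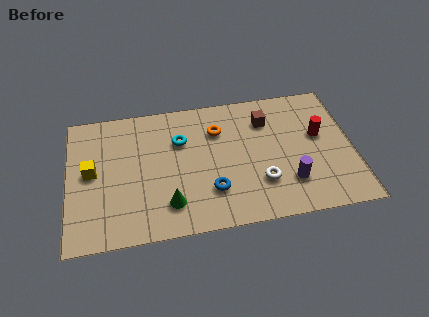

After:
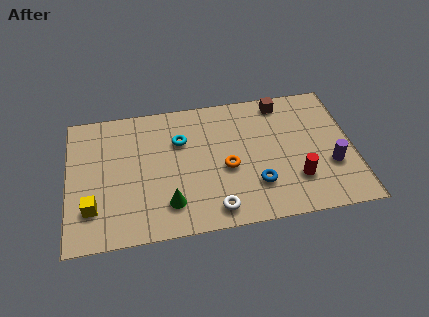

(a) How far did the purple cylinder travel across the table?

1.9

From (9.3, 1.9) to (11.1, 2.5), the purple cylinder covered √(1.8² + 0.6²) ≈ 1.9 units.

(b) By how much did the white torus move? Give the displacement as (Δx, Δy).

(-2.0, -1.1)

The white torus was at about (8.1, 2.1) and moved to about (6.1, 1.0).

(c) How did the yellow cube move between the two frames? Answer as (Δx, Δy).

(0.0, -1.9)

From the two frames, the yellow cube sits at roughly (1.0, 3.8) before and (1.0, 1.9) after.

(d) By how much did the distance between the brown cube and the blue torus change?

+0.3

The distance was about 4.2 in the first image and 4.5 in the second, so they moved 0.3 units further apart.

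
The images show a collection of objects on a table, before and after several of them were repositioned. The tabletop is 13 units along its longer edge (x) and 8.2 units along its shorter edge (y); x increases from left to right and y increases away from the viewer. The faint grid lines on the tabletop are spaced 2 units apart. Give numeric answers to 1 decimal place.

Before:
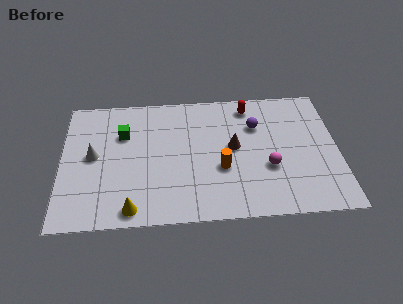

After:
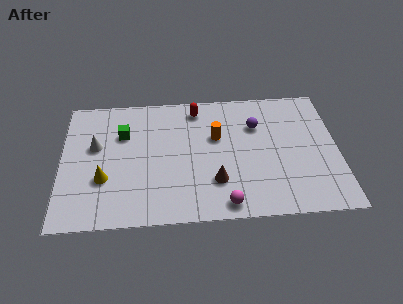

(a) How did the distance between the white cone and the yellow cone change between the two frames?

-1.7

The distance was about 3.8 in the first image and 2.1 in the second, so they moved 1.7 units closer together.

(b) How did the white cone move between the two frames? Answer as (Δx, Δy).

(0.1, 0.6)

From the two frames, the white cone sits at roughly (1.5, 4.3) before and (1.6, 4.9) after.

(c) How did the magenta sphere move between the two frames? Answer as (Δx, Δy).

(-2.1, -2.1)

The magenta sphere started near (9.7, 3.0) and ended near (7.6, 0.9).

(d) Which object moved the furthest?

the magenta sphere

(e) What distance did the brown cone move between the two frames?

2.3

From (8.1, 4.4) to (7.2, 2.3), the brown cone covered √(0.9² + 2.1²) ≈ 2.3 units.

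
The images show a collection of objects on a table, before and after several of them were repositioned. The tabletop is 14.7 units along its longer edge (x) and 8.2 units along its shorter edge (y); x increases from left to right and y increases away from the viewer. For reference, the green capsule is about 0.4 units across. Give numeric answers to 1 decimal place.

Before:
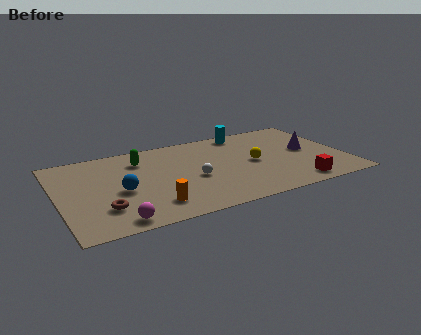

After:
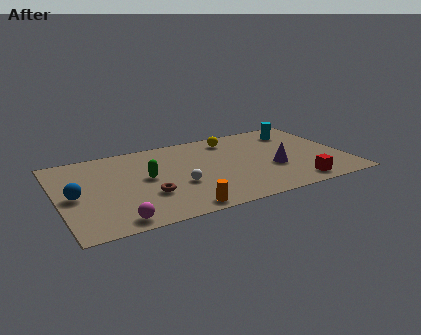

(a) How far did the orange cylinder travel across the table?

1.6

The orange cylinder was near (4.5, 1.7) before and (5.8, 0.8) after, so it travelled √(1.3² + 0.9²) ≈ 1.6 units.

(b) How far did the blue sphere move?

2.3

From (3.1, 3.6) to (0.8, 3.9), the blue sphere covered √(2.3² + 0.3²) ≈ 2.3 units.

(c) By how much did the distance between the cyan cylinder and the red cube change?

-1.0

The distance was about 6.5 in the first image and 5.5 in the second, so they moved 1.0 units closer together.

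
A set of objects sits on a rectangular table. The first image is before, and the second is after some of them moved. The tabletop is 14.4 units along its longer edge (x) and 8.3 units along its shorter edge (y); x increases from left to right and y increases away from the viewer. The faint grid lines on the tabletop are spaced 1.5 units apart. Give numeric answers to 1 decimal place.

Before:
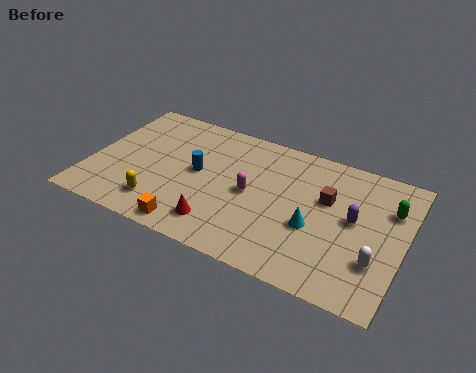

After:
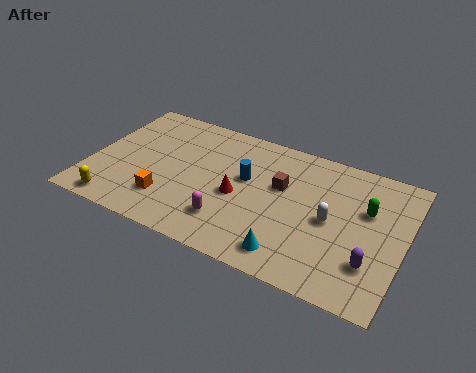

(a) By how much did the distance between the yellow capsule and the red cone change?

+3.2

Before: roughly 2.8 units apart; after: 6.0. That's 3.2 units further apart.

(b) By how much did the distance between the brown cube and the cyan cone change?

+2.0

They were about 1.9 units apart before and 3.9 after — 2.0 units further apart.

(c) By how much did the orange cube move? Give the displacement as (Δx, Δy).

(-1.3, 1.2)

The orange cube was at about (5.1, 0.9) and moved to about (3.8, 2.1).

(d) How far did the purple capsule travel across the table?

2.4

The purple capsule moved from about (12.1, 4.5) to (13.1, 2.3), a distance of √(1.0² + 2.2²) ≈ 2.4.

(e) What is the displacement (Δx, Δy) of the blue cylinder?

(2.2, 0.5)

The blue cylinder started near (4.9, 4.4) and ended near (7.1, 4.9).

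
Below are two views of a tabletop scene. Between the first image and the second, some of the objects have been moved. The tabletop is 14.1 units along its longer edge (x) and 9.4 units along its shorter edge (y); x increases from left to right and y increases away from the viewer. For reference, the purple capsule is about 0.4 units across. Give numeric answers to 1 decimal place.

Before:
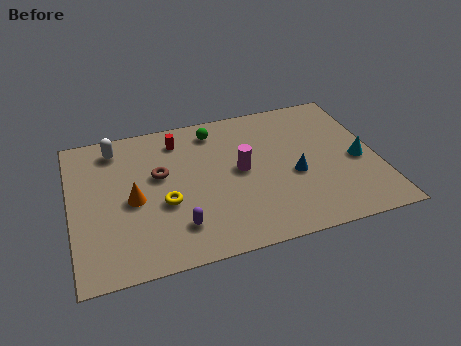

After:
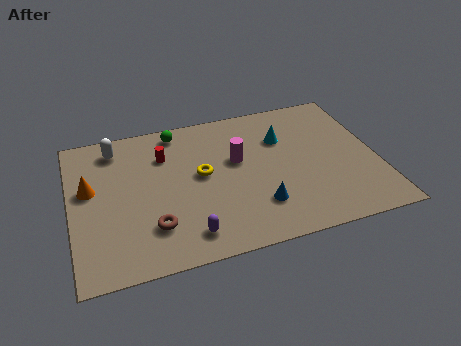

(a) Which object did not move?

the white capsule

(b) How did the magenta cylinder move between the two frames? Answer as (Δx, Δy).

(-0.1, 0.7)

From the two frames, the magenta cylinder sits at roughly (7.8, 4.9) before and (7.7, 5.6) after.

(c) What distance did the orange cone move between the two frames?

2.2

The orange cone moved from about (2.8, 4.3) to (0.9, 5.5), a distance of √(1.9² + 1.2²) ≈ 2.2.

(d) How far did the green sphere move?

1.7

The green sphere was near (6.8, 7.9) before and (5.1, 8.3) after, so it travelled √(1.7² + 0.4²) ≈ 1.7 units.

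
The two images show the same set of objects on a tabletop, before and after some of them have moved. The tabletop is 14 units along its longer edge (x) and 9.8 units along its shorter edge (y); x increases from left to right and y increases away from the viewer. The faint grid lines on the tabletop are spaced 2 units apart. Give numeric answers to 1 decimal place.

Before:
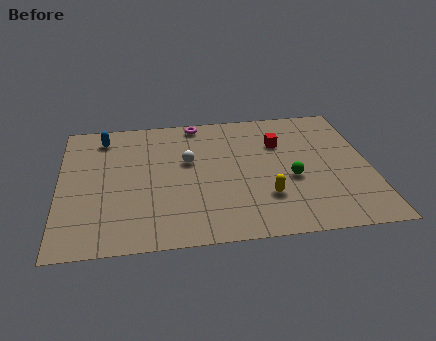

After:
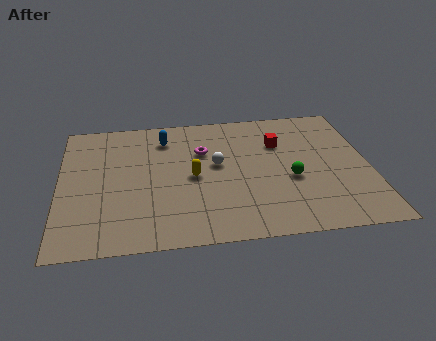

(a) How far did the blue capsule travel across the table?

2.8

The blue capsule was near (2.0, 8.2) before and (4.8, 7.8) after, so it travelled √(2.8² + 0.4²) ≈ 2.8 units.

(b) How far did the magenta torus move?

2.3

The magenta torus was near (6.3, 8.9) before and (6.5, 6.6) after, so it travelled √(0.2² + 2.3²) ≈ 2.3 units.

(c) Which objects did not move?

the green sphere and the red cube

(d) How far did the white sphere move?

1.4

From (5.8, 5.9) to (7.1, 5.5), the white sphere covered √(1.3² + 0.4²) ≈ 1.4 units.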